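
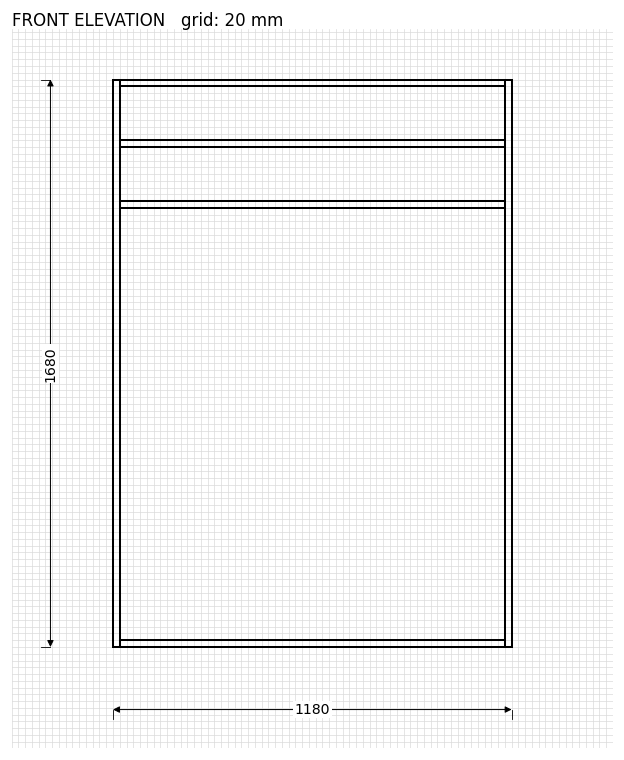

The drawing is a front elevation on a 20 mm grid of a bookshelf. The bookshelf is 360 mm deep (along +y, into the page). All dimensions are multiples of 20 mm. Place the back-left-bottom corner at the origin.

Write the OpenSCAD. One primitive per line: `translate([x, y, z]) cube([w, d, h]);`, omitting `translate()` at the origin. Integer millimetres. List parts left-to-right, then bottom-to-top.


cube([20, 360, 1680]);
translate([20, 0, 0]) cube([1140, 360, 20]);
translate([20, 0, 1300]) cube([1140, 360, 20]);
translate([20, 0, 1480]) cube([1140, 360, 20]);
translate([20, 0, 1660]) cube([1140, 360, 20]);
translate([1160, 0, 0]) cube([20, 360, 1680]);


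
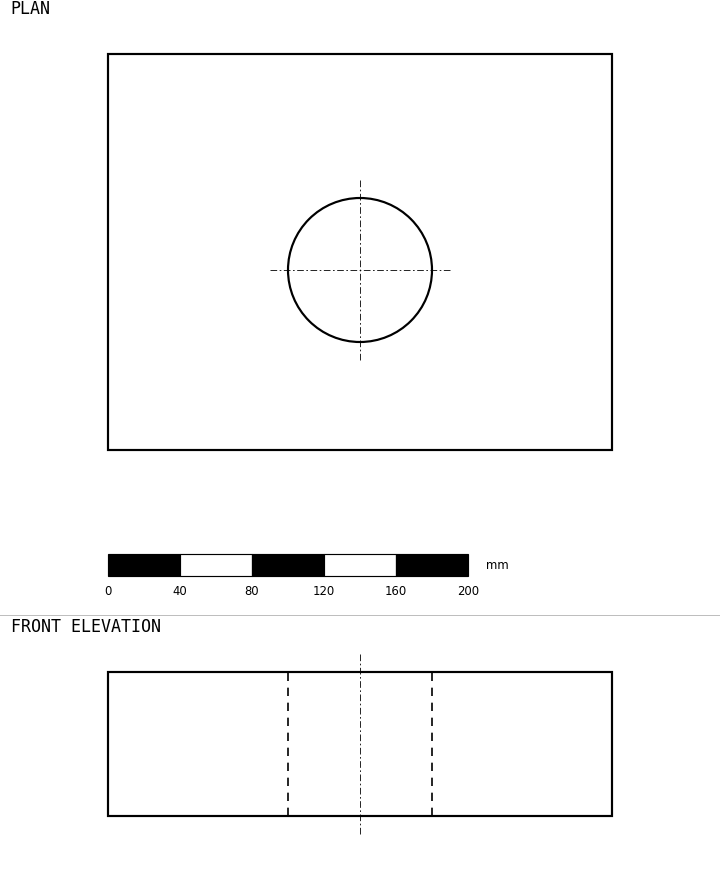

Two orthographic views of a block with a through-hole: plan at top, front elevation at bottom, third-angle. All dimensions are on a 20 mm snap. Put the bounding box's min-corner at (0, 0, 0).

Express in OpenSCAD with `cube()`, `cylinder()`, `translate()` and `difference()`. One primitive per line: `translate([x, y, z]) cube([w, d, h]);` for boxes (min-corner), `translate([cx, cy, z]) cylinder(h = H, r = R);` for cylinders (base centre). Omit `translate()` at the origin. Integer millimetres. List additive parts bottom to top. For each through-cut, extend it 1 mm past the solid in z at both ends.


difference() {
  cube([280, 220, 80]);
  translate([140, 100, -1]) cylinder(h = 82, r = 40);
}


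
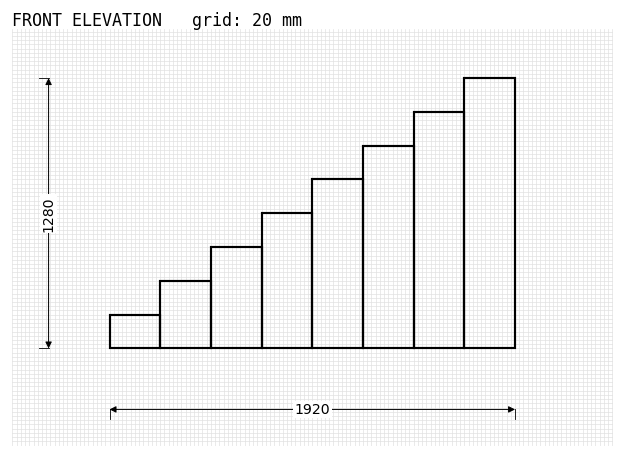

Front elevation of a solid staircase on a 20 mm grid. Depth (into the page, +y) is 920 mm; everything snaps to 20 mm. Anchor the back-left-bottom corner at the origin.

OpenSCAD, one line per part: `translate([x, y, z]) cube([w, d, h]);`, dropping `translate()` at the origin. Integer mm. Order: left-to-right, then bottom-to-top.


cube([240, 920, 160]);
translate([240, 0, 0]) cube([240, 920, 320]);
translate([480, 0, 0]) cube([240, 920, 480]);
translate([720, 0, 0]) cube([240, 920, 640]);
translate([960, 0, 0]) cube([240, 920, 800]);
translate([1200, 0, 0]) cube([240, 920, 960]);
translate([1440, 0, 0]) cube([240, 920, 1120]);
translate([1680, 0, 0]) cube([240, 920, 1280]);


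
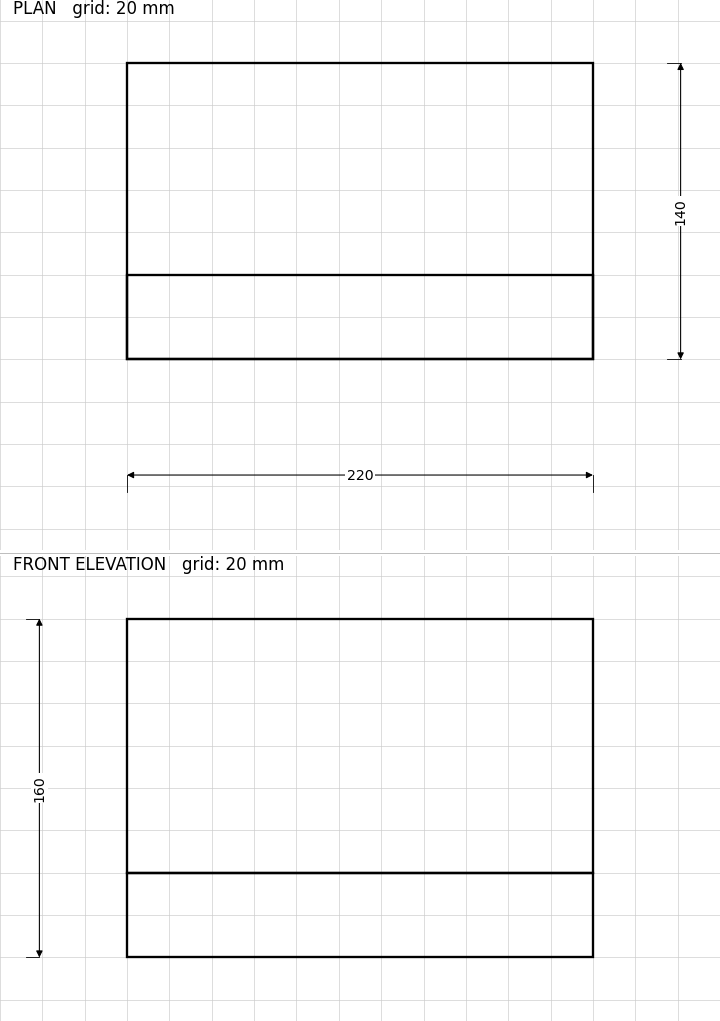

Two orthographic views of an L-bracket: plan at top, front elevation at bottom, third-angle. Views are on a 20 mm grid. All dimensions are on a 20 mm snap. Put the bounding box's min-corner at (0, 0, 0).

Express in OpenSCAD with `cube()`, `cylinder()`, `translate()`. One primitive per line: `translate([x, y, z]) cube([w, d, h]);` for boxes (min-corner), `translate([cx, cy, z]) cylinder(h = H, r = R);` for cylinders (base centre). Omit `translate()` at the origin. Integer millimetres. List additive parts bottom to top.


cube([220, 140, 40]);
translate([0, 0, 40]) cube([220, 40, 120]);


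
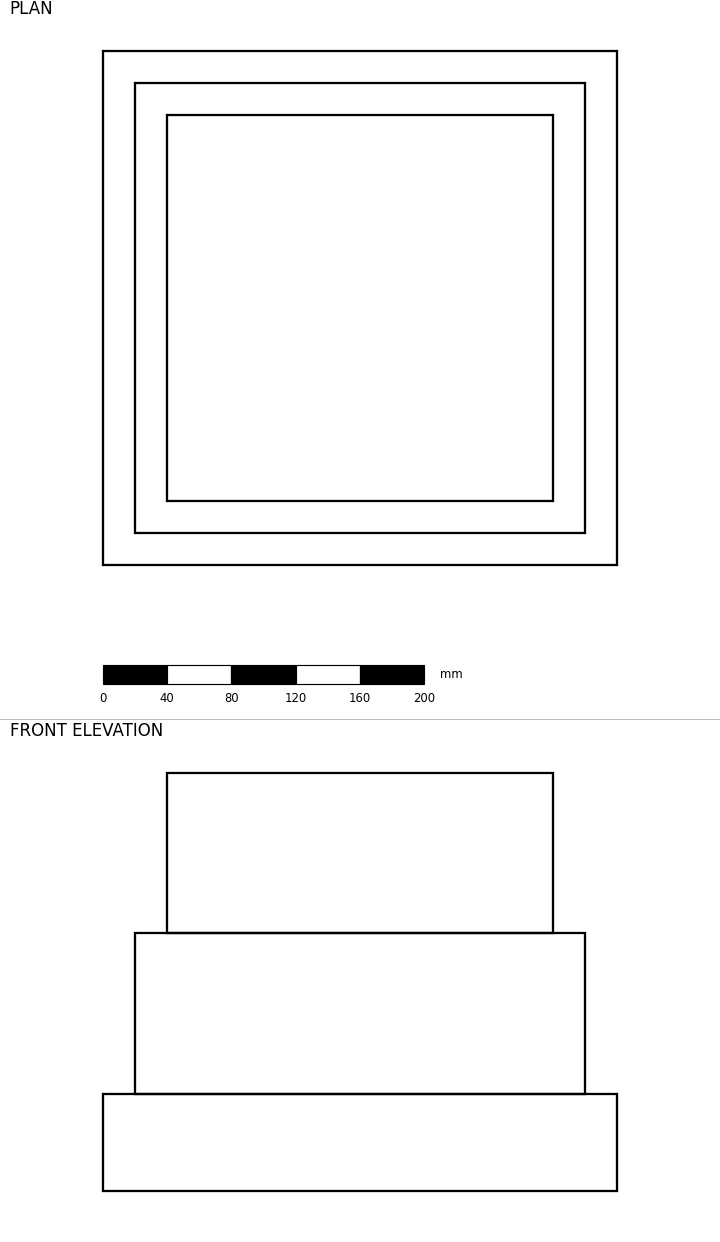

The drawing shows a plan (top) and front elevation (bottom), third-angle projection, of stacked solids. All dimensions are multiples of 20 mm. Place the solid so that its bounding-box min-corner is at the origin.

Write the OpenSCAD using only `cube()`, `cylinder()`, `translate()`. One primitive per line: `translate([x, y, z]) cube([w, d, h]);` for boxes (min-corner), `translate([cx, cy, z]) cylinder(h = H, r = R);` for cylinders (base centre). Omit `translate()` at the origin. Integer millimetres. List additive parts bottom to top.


cube([320, 320, 60]);
translate([20, 20, 60]) cube([280, 280, 100]);
translate([40, 40, 160]) cube([240, 240, 100]);


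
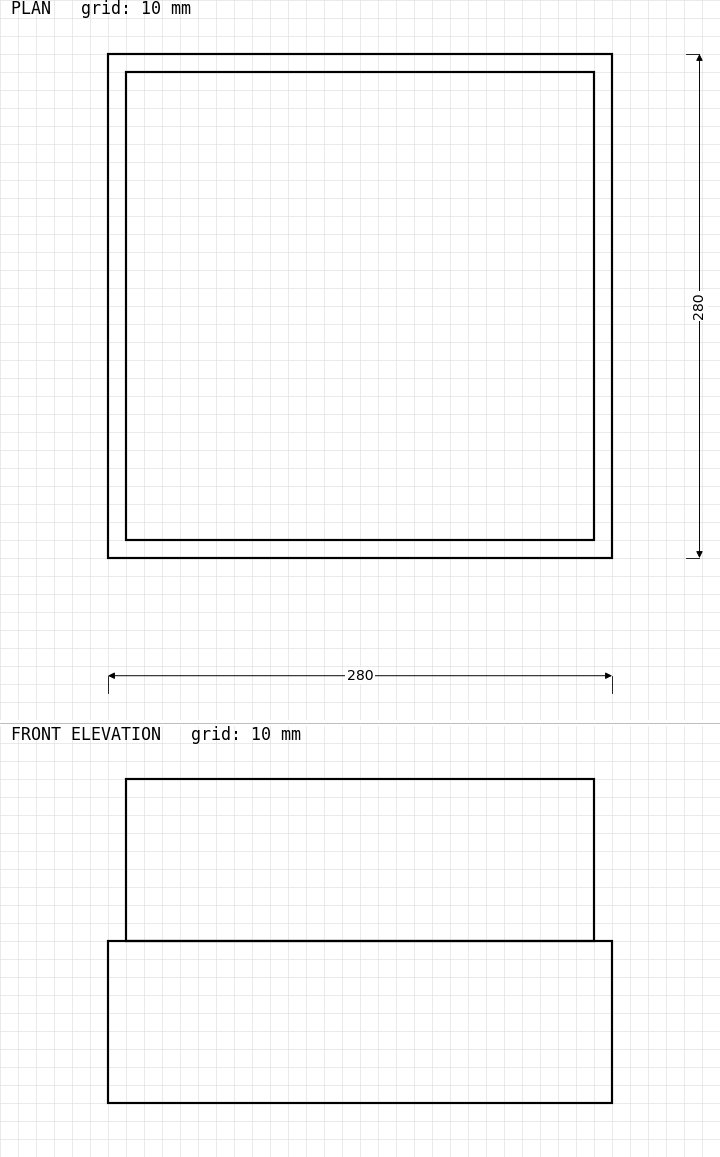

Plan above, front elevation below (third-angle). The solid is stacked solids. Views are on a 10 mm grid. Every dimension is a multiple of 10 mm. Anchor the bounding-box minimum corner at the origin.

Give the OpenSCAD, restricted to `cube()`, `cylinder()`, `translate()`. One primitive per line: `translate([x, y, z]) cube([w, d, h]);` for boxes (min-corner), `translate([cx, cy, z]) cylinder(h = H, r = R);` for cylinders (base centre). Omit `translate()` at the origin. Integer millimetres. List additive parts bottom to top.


cube([280, 280, 90]);
translate([10, 10, 90]) cube([260, 260, 90]);


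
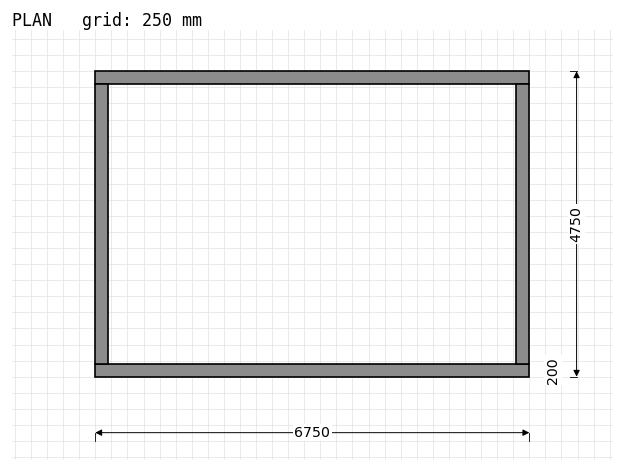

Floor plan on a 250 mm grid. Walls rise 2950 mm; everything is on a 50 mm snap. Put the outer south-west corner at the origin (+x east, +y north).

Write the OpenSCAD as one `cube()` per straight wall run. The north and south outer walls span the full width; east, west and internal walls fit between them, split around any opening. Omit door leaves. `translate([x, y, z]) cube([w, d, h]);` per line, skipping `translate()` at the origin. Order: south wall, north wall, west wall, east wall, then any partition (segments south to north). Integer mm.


cube([6750, 200, 2950]);
translate([0, 4550, 0]) cube([6750, 200, 2950]);
translate([0, 200, 0]) cube([200, 4350, 2950]);
translate([6550, 200, 0]) cube([200, 4350, 2950]);


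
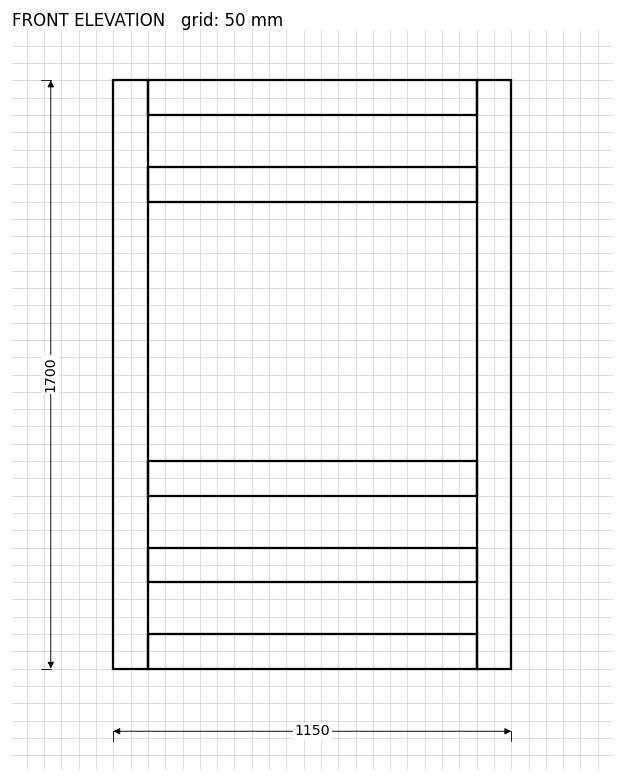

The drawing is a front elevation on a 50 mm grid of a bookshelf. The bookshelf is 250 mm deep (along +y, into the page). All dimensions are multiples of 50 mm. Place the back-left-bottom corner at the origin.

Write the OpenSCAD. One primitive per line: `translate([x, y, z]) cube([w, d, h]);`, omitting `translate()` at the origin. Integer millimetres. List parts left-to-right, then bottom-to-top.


cube([100, 250, 1700]);
translate([100, 0, 0]) cube([950, 250, 100]);
translate([100, 0, 250]) cube([950, 250, 100]);
translate([100, 0, 500]) cube([950, 250, 100]);
translate([100, 0, 1350]) cube([950, 250, 100]);
translate([100, 0, 1600]) cube([950, 250, 100]);
translate([1050, 0, 0]) cube([100, 250, 1700]);


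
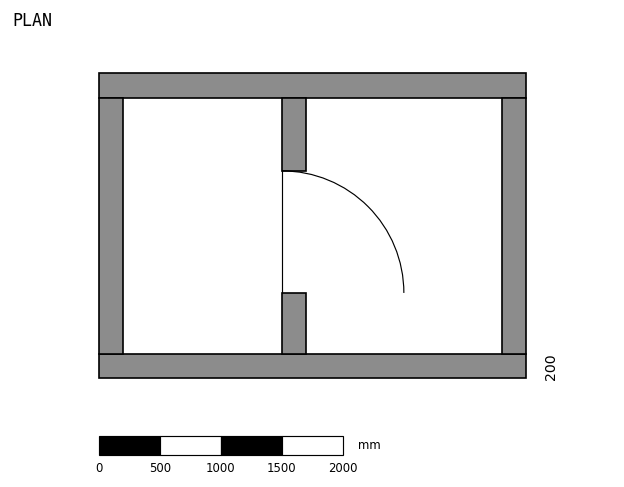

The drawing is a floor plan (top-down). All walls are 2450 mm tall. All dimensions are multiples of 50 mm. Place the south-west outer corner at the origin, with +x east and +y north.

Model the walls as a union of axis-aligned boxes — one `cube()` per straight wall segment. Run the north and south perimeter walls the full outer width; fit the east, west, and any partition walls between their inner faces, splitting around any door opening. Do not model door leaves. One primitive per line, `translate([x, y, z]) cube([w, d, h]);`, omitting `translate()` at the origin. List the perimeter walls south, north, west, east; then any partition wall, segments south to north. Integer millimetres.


cube([3500, 200, 2450]);
translate([0, 2300, 0]) cube([3500, 200, 2450]);
translate([0, 200, 0]) cube([200, 2100, 2450]);
translate([3300, 200, 0]) cube([200, 2100, 2450]);
translate([1500, 200, 0]) cube([200, 500, 2450]);
translate([1500, 1700, 0]) cube([200, 600, 2450]);


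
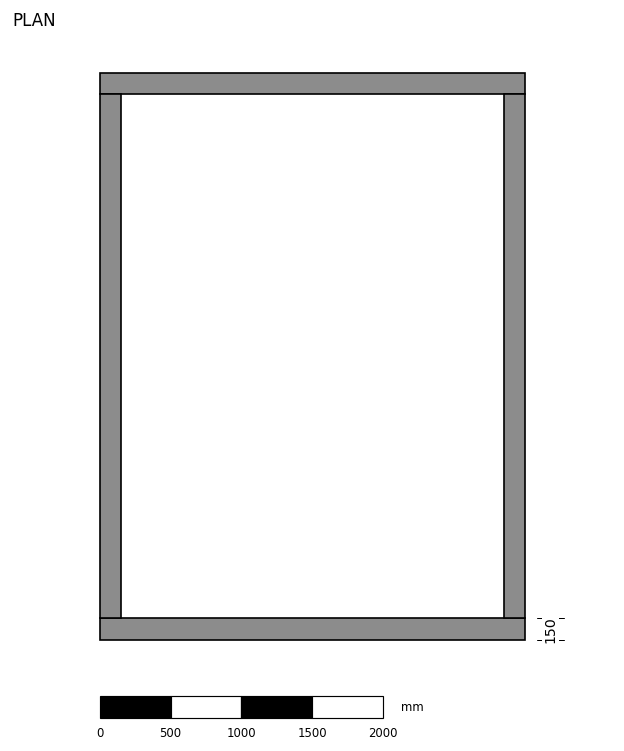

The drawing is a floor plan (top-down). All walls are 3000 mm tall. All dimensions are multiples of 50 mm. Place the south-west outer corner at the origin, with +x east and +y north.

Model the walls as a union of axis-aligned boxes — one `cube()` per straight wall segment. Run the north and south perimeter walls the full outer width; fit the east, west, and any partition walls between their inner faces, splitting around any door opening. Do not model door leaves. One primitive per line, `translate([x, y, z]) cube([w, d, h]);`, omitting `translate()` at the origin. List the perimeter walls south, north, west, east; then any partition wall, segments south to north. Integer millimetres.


cube([3000, 150, 3000]);
translate([0, 3850, 0]) cube([3000, 150, 3000]);
translate([0, 150, 0]) cube([150, 3700, 3000]);
translate([2850, 150, 0]) cube([150, 3700, 3000]);


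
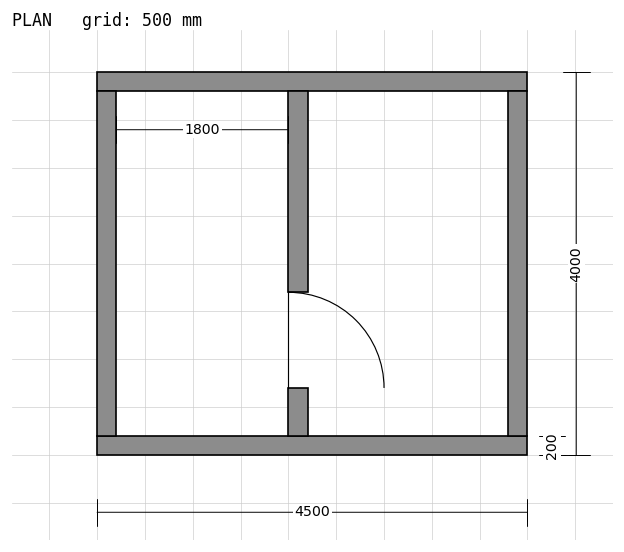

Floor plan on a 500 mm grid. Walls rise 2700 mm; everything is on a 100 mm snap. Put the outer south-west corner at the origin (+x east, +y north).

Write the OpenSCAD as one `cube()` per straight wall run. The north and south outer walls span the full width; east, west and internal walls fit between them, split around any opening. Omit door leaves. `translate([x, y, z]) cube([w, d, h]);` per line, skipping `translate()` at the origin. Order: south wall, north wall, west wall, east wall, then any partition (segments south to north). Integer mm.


cube([4500, 200, 2700]);
translate([0, 3800, 0]) cube([4500, 200, 2700]);
translate([0, 200, 0]) cube([200, 3600, 2700]);
translate([4300, 200, 0]) cube([200, 3600, 2700]);
translate([2000, 200, 0]) cube([200, 500, 2700]);
translate([2000, 1700, 0]) cube([200, 2100, 2700]);


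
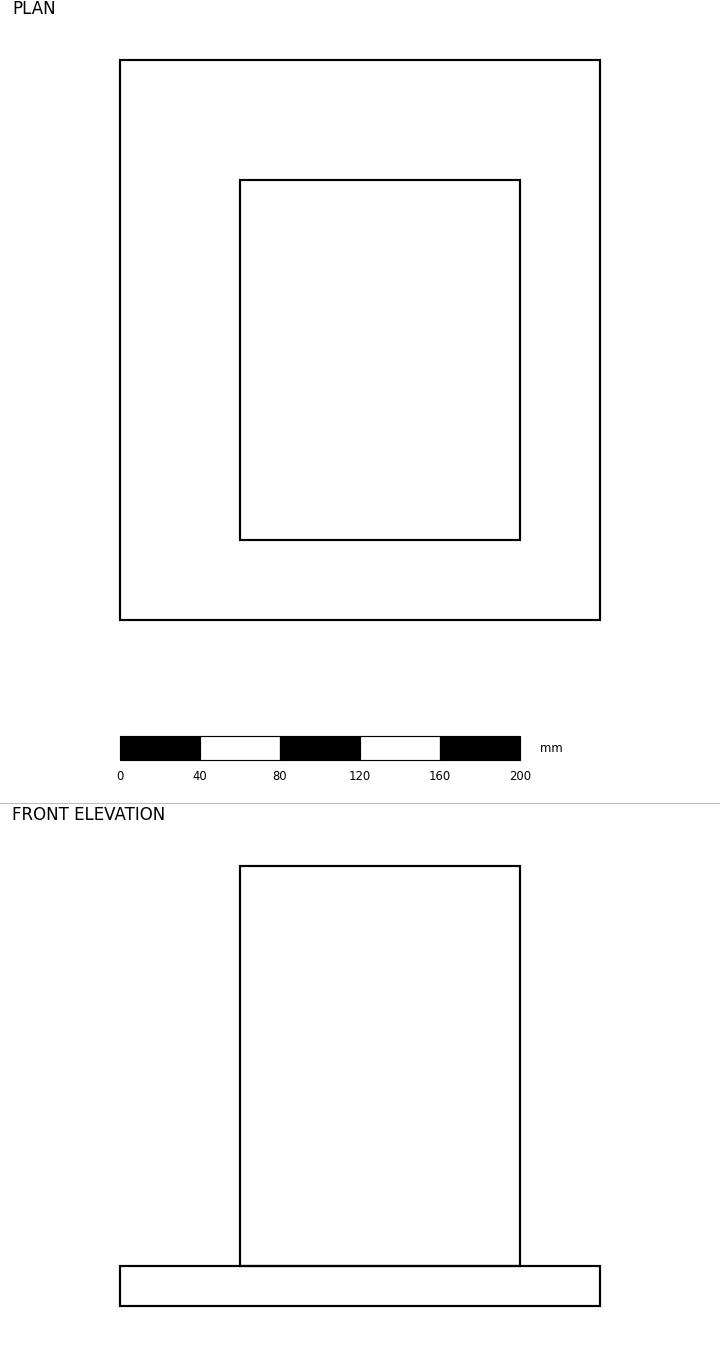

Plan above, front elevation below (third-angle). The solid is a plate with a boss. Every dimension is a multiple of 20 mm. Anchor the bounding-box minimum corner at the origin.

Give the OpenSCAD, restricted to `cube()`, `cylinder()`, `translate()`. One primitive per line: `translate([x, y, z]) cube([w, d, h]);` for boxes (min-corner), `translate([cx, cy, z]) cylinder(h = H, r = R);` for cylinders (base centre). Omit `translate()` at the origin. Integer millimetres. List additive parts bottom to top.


cube([240, 280, 20]);
translate([60, 40, 20]) cube([140, 180, 200]);


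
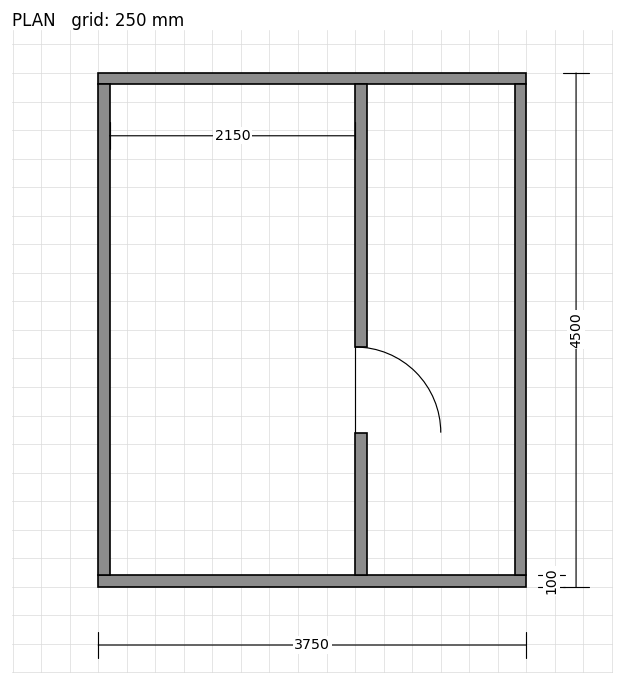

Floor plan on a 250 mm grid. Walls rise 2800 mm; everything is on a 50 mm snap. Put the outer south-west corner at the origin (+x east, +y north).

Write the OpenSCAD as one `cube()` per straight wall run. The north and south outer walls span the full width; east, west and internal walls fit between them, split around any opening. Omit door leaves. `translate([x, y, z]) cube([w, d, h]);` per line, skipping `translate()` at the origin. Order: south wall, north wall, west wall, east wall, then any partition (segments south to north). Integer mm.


cube([3750, 100, 2800]);
translate([0, 4400, 0]) cube([3750, 100, 2800]);
translate([0, 100, 0]) cube([100, 4300, 2800]);
translate([3650, 100, 0]) cube([100, 4300, 2800]);
translate([2250, 100, 0]) cube([100, 1250, 2800]);
translate([2250, 2100, 0]) cube([100, 2300, 2800]);


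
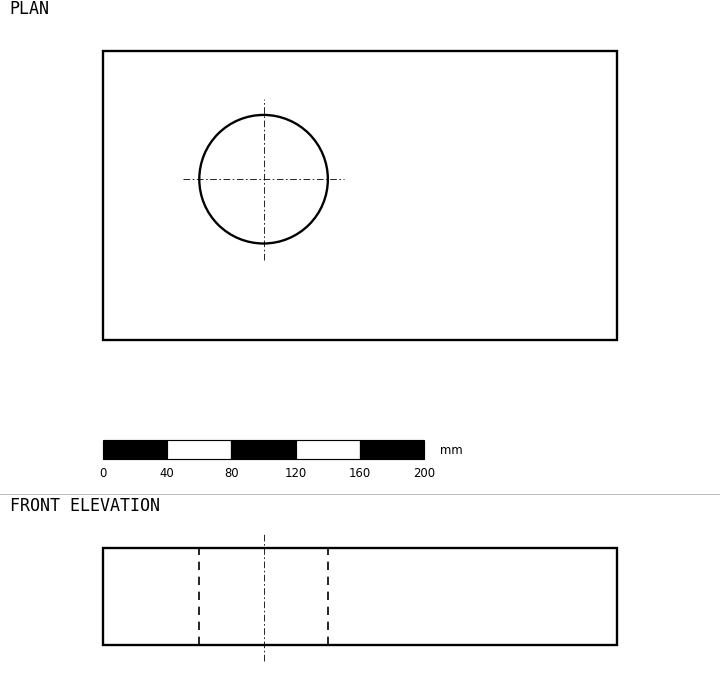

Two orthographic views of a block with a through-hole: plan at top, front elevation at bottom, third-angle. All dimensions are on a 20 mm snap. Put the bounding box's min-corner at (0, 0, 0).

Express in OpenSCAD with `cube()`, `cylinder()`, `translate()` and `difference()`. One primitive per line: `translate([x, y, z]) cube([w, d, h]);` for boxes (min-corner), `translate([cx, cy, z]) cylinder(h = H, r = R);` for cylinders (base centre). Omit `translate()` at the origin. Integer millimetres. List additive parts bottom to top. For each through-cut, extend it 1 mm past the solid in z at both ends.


difference() {
  cube([320, 180, 60]);
  translate([100, 100, -1]) cylinder(h = 62, r = 40);
}


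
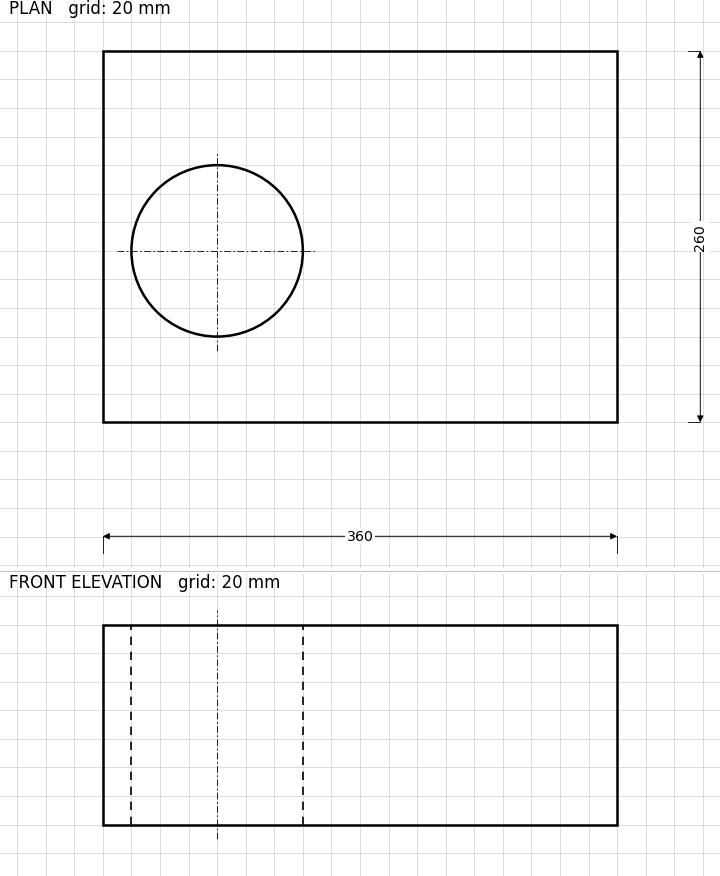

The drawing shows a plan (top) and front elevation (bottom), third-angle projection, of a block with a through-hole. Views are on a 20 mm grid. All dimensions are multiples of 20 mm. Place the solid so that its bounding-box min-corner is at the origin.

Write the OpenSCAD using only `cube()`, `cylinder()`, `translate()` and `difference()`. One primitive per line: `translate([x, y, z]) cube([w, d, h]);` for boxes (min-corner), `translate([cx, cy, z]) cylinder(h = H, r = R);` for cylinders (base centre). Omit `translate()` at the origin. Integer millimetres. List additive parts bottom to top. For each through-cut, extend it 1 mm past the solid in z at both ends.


difference() {
  cube([360, 260, 140]);
  translate([80, 120, -1]) cylinder(h = 142, r = 60);
}


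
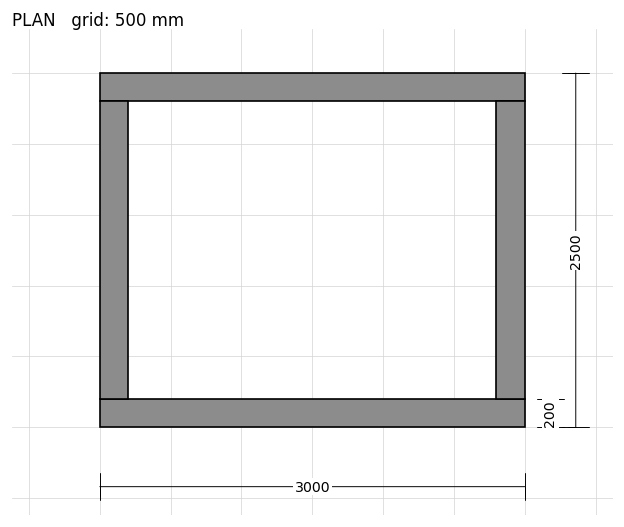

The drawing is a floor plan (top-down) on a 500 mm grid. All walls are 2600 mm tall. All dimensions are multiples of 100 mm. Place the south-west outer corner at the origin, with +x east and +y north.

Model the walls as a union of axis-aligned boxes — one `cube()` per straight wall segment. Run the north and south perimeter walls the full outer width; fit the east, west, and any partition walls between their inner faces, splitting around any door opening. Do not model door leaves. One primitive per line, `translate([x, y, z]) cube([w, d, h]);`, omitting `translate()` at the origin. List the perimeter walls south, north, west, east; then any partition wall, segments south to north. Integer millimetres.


cube([3000, 200, 2600]);
translate([0, 2300, 0]) cube([3000, 200, 2600]);
translate([0, 200, 0]) cube([200, 2100, 2600]);
translate([2800, 200, 0]) cube([200, 2100, 2600]);


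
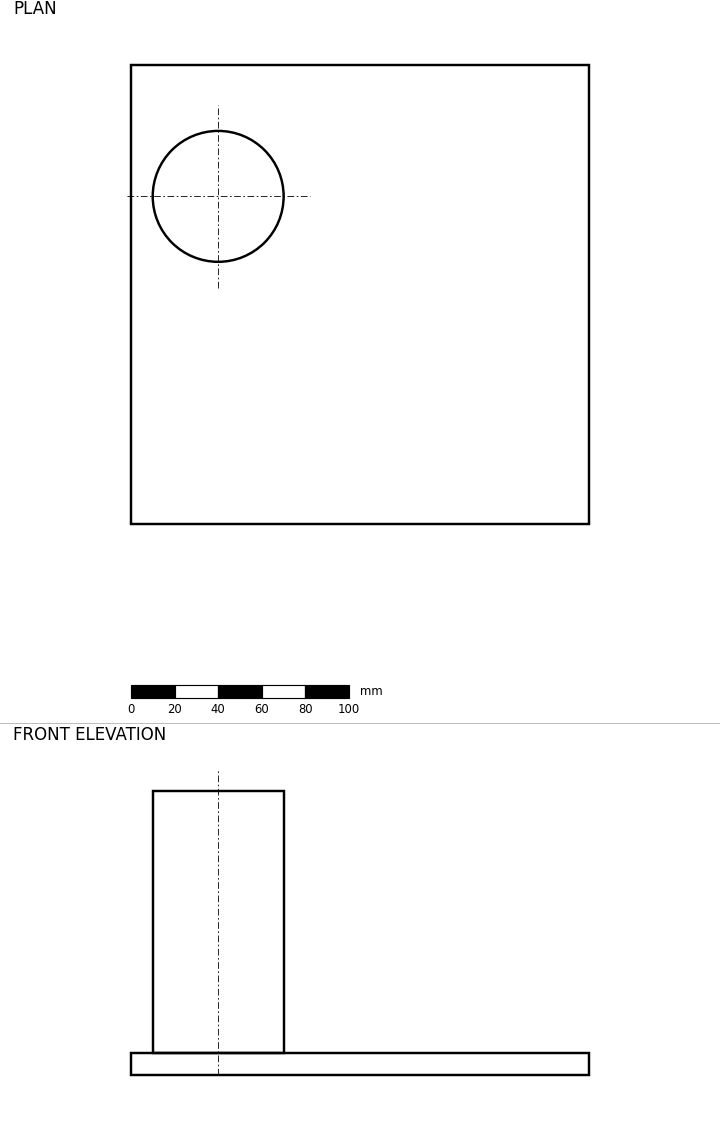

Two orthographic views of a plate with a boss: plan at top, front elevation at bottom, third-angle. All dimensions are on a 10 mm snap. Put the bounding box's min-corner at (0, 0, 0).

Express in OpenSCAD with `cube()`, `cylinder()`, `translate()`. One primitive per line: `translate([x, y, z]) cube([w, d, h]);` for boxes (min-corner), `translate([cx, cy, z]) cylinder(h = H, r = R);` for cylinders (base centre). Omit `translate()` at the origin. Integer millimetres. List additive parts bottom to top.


cube([210, 210, 10]);
translate([40, 150, 10]) cylinder(h = 120, r = 30);


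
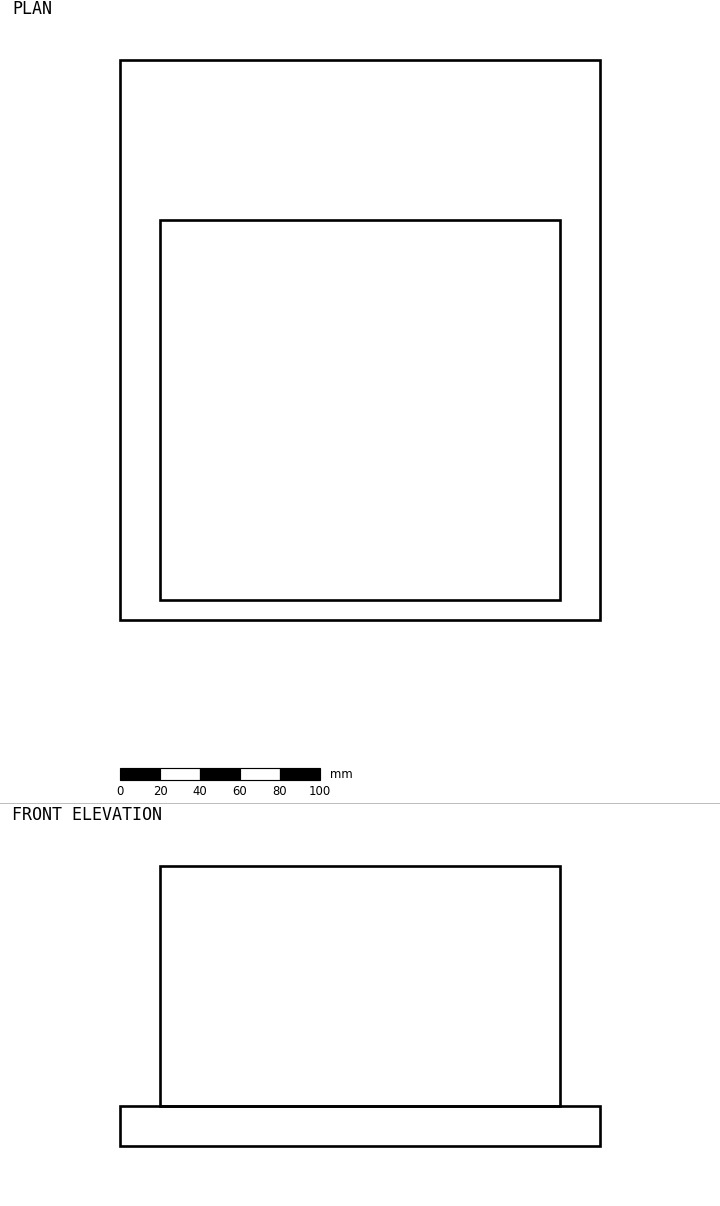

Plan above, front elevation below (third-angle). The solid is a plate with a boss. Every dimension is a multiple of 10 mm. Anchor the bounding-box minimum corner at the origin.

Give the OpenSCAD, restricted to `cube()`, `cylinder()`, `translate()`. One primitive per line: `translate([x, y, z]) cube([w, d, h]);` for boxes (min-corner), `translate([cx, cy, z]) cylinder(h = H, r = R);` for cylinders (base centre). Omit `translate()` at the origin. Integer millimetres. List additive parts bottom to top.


cube([240, 280, 20]);
translate([20, 10, 20]) cube([200, 190, 120]);


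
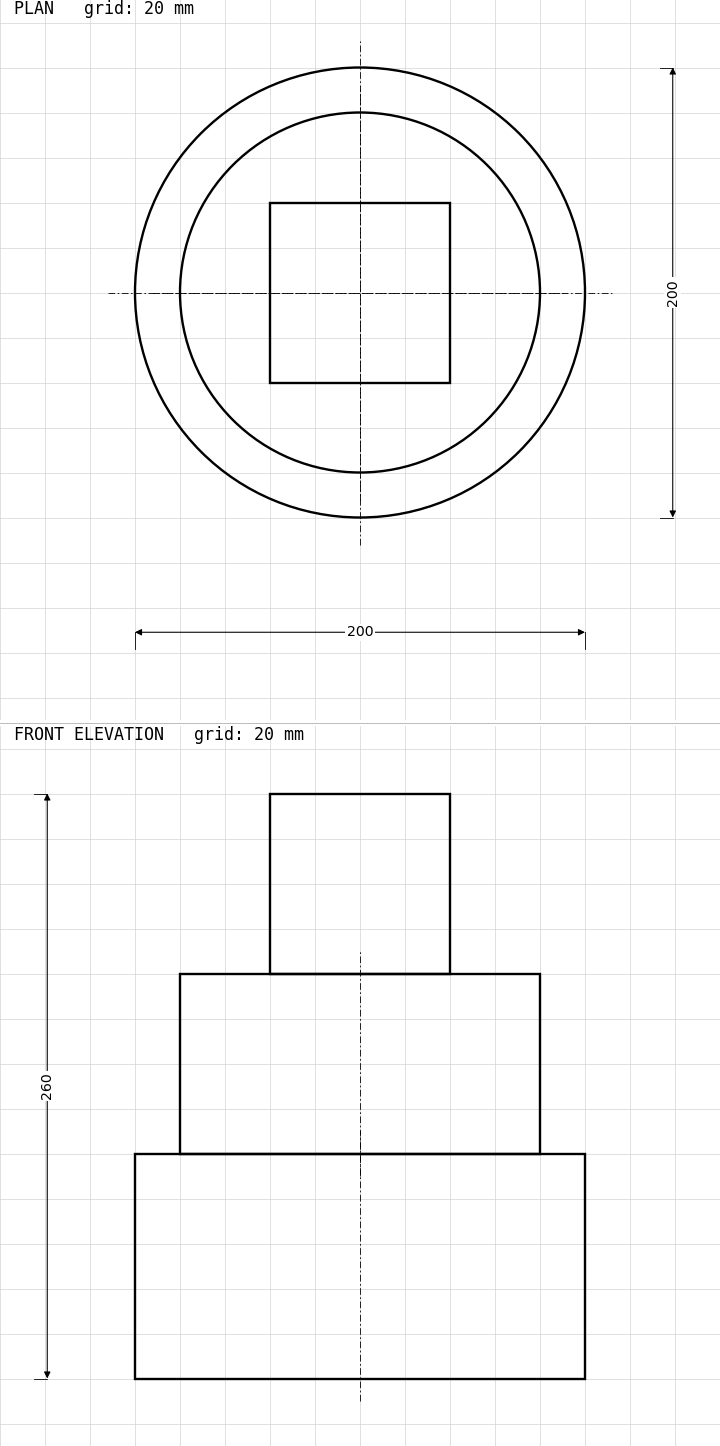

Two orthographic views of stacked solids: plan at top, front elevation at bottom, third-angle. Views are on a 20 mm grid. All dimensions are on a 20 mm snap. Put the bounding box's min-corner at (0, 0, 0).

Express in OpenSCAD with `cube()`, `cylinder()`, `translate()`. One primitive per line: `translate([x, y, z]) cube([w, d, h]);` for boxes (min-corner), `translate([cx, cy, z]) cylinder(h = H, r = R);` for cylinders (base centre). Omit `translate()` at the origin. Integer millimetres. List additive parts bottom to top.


translate([100, 100, 0]) cylinder(h = 100, r = 100);
translate([100, 100, 100]) cylinder(h = 80, r = 80);
translate([60, 60, 180]) cube([80, 80, 80]);


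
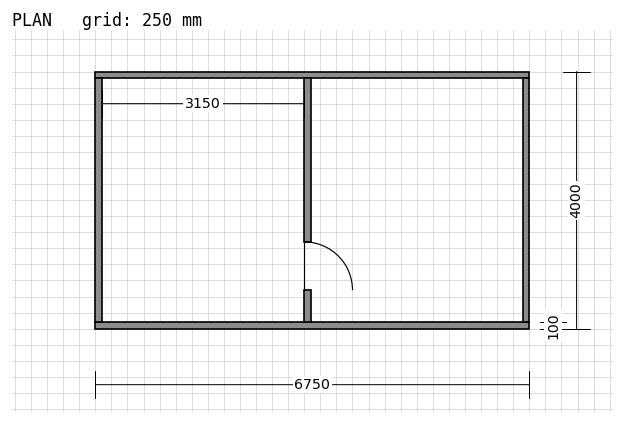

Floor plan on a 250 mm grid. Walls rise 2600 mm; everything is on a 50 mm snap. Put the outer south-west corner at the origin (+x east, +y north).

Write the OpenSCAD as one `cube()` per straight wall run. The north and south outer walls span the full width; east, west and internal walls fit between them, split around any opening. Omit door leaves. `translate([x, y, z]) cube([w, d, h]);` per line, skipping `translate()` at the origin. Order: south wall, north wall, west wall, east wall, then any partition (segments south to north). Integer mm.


cube([6750, 100, 2600]);
translate([0, 3900, 0]) cube([6750, 100, 2600]);
translate([0, 100, 0]) cube([100, 3800, 2600]);
translate([6650, 100, 0]) cube([100, 3800, 2600]);
translate([3250, 100, 0]) cube([100, 500, 2600]);
translate([3250, 1350, 0]) cube([100, 2550, 2600]);


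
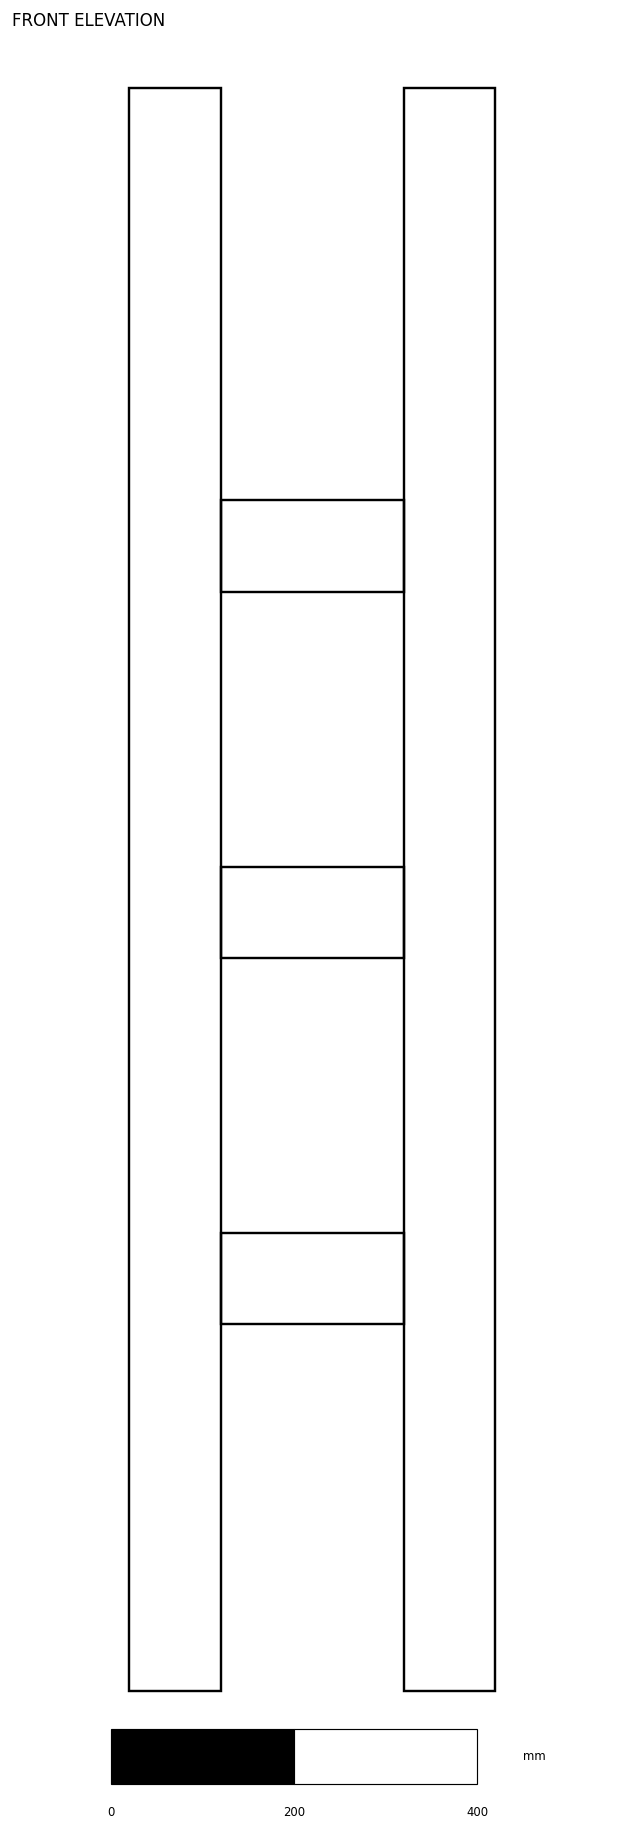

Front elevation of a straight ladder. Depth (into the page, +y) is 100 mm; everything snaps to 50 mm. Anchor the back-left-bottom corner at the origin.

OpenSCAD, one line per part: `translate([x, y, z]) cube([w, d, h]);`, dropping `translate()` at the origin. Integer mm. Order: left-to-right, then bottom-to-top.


cube([100, 100, 1750]);
translate([100, 0, 400]) cube([200, 100, 100]);
translate([100, 0, 800]) cube([200, 100, 100]);
translate([100, 0, 1200]) cube([200, 100, 100]);
translate([300, 0, 0]) cube([100, 100, 1750]);


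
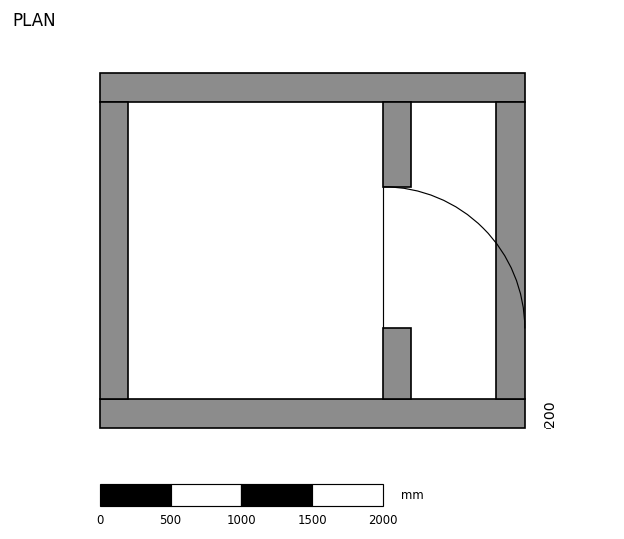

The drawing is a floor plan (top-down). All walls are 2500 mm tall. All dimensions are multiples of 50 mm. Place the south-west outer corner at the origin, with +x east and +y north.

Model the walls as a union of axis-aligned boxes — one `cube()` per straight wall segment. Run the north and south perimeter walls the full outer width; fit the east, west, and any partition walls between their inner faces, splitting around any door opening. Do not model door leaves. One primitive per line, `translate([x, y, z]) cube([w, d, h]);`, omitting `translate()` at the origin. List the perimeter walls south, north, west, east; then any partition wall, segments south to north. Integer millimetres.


cube([3000, 200, 2500]);
translate([0, 2300, 0]) cube([3000, 200, 2500]);
translate([0, 200, 0]) cube([200, 2100, 2500]);
translate([2800, 200, 0]) cube([200, 2100, 2500]);
translate([2000, 200, 0]) cube([200, 500, 2500]);
translate([2000, 1700, 0]) cube([200, 600, 2500]);


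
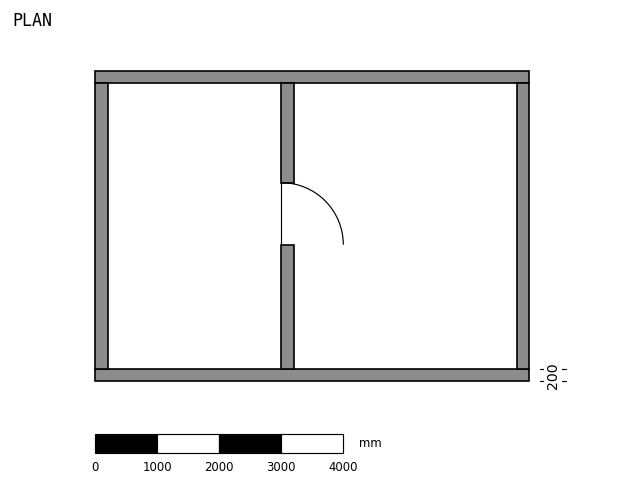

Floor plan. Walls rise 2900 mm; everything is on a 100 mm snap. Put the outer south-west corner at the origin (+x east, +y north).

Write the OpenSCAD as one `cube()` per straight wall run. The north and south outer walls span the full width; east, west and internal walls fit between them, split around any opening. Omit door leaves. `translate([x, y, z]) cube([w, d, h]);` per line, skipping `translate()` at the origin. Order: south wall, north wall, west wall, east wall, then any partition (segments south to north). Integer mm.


cube([7000, 200, 2900]);
translate([0, 4800, 0]) cube([7000, 200, 2900]);
translate([0, 200, 0]) cube([200, 4600, 2900]);
translate([6800, 200, 0]) cube([200, 4600, 2900]);
translate([3000, 200, 0]) cube([200, 2000, 2900]);
translate([3000, 3200, 0]) cube([200, 1600, 2900]);


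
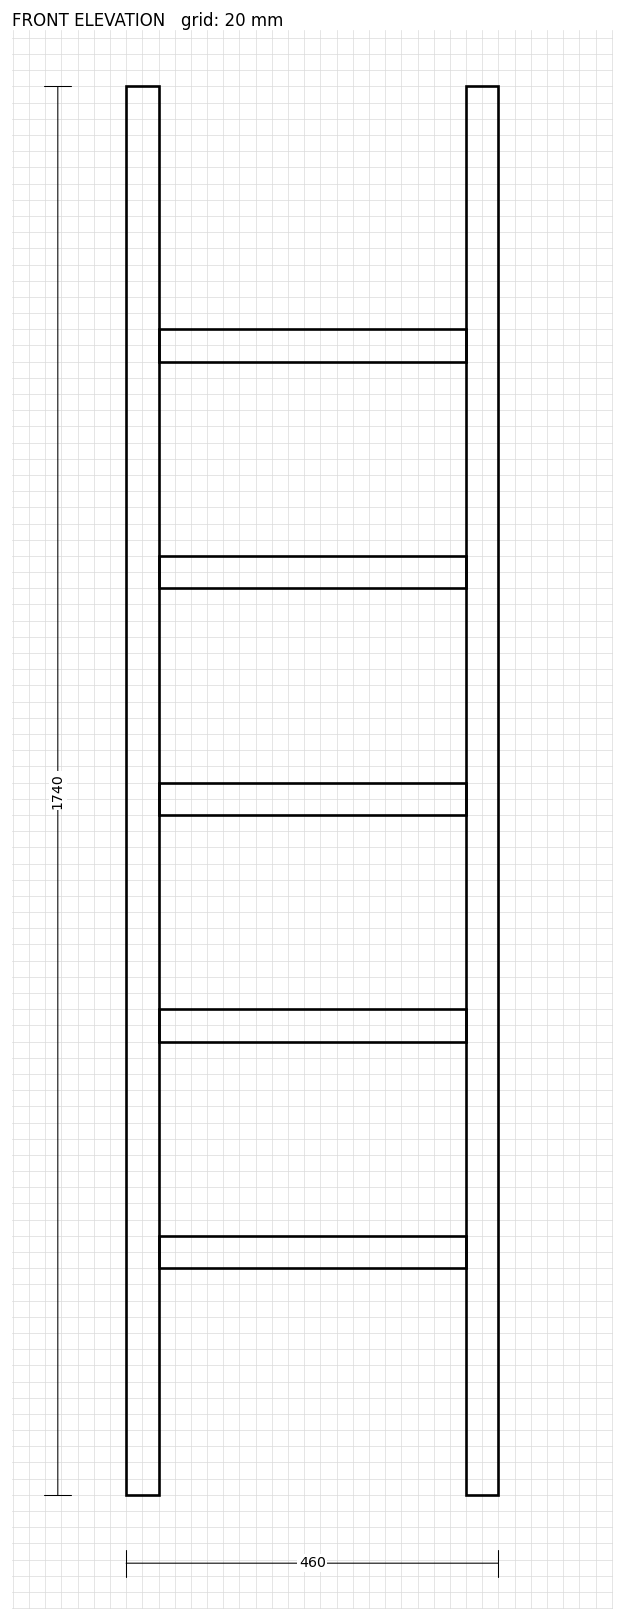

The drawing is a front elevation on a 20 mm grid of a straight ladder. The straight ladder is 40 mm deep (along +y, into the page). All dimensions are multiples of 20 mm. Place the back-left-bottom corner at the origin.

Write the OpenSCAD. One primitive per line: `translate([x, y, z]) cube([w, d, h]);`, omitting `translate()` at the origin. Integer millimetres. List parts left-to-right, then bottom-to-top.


cube([40, 40, 1740]);
translate([40, 0, 280]) cube([380, 40, 40]);
translate([40, 0, 560]) cube([380, 40, 40]);
translate([40, 0, 840]) cube([380, 40, 40]);
translate([40, 0, 1120]) cube([380, 40, 40]);
translate([40, 0, 1400]) cube([380, 40, 40]);
translate([420, 0, 0]) cube([40, 40, 1740]);


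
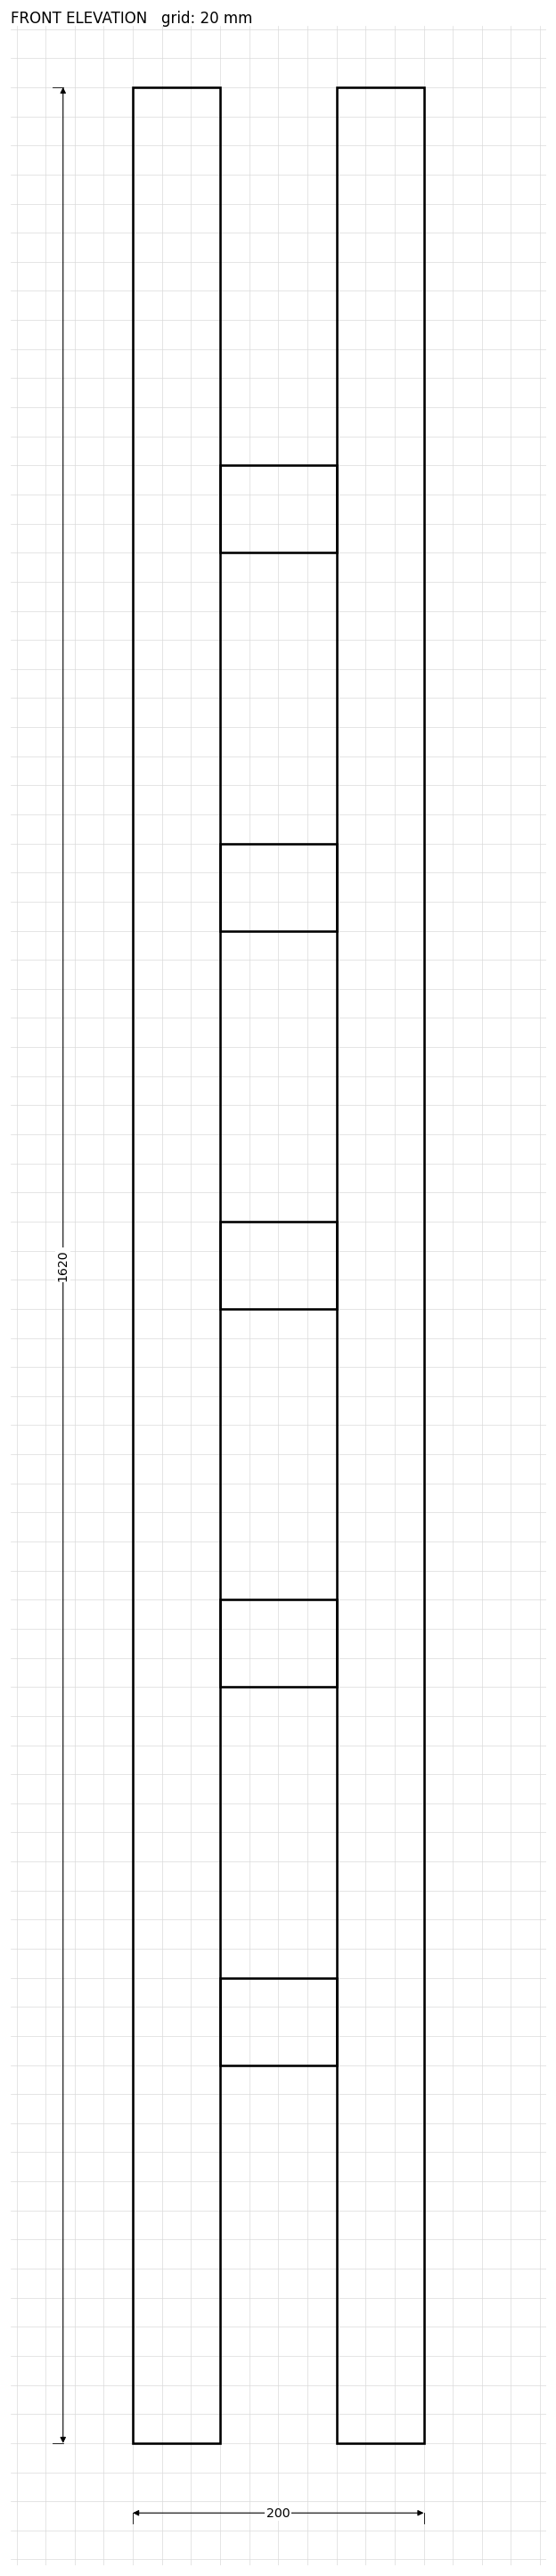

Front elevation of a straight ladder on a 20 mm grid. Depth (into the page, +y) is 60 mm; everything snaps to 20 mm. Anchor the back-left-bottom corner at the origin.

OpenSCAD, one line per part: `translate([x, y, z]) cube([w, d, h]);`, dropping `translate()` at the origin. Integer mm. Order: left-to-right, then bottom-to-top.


cube([60, 60, 1620]);
translate([60, 0, 260]) cube([80, 60, 60]);
translate([60, 0, 520]) cube([80, 60, 60]);
translate([60, 0, 780]) cube([80, 60, 60]);
translate([60, 0, 1040]) cube([80, 60, 60]);
translate([60, 0, 1300]) cube([80, 60, 60]);
translate([140, 0, 0]) cube([60, 60, 1620]);


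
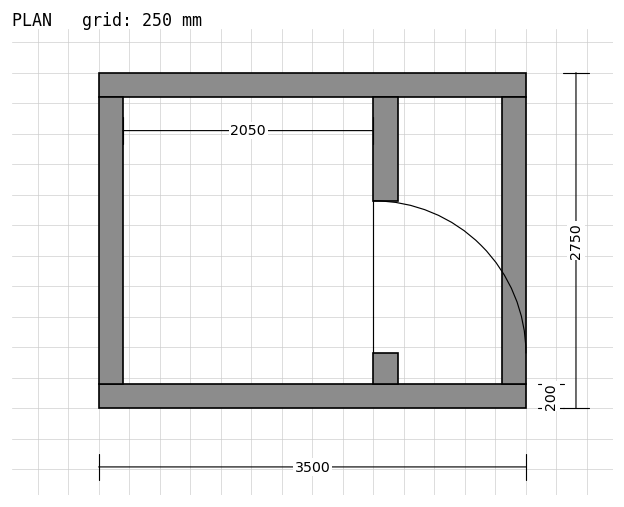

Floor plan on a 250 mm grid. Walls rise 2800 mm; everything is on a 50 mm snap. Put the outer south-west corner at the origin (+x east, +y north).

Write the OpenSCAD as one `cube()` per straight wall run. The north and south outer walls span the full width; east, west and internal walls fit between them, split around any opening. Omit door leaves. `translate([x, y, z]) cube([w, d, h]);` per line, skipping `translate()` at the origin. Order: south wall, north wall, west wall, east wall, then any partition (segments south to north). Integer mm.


cube([3500, 200, 2800]);
translate([0, 2550, 0]) cube([3500, 200, 2800]);
translate([0, 200, 0]) cube([200, 2350, 2800]);
translate([3300, 200, 0]) cube([200, 2350, 2800]);
translate([2250, 200, 0]) cube([200, 250, 2800]);
translate([2250, 1700, 0]) cube([200, 850, 2800]);


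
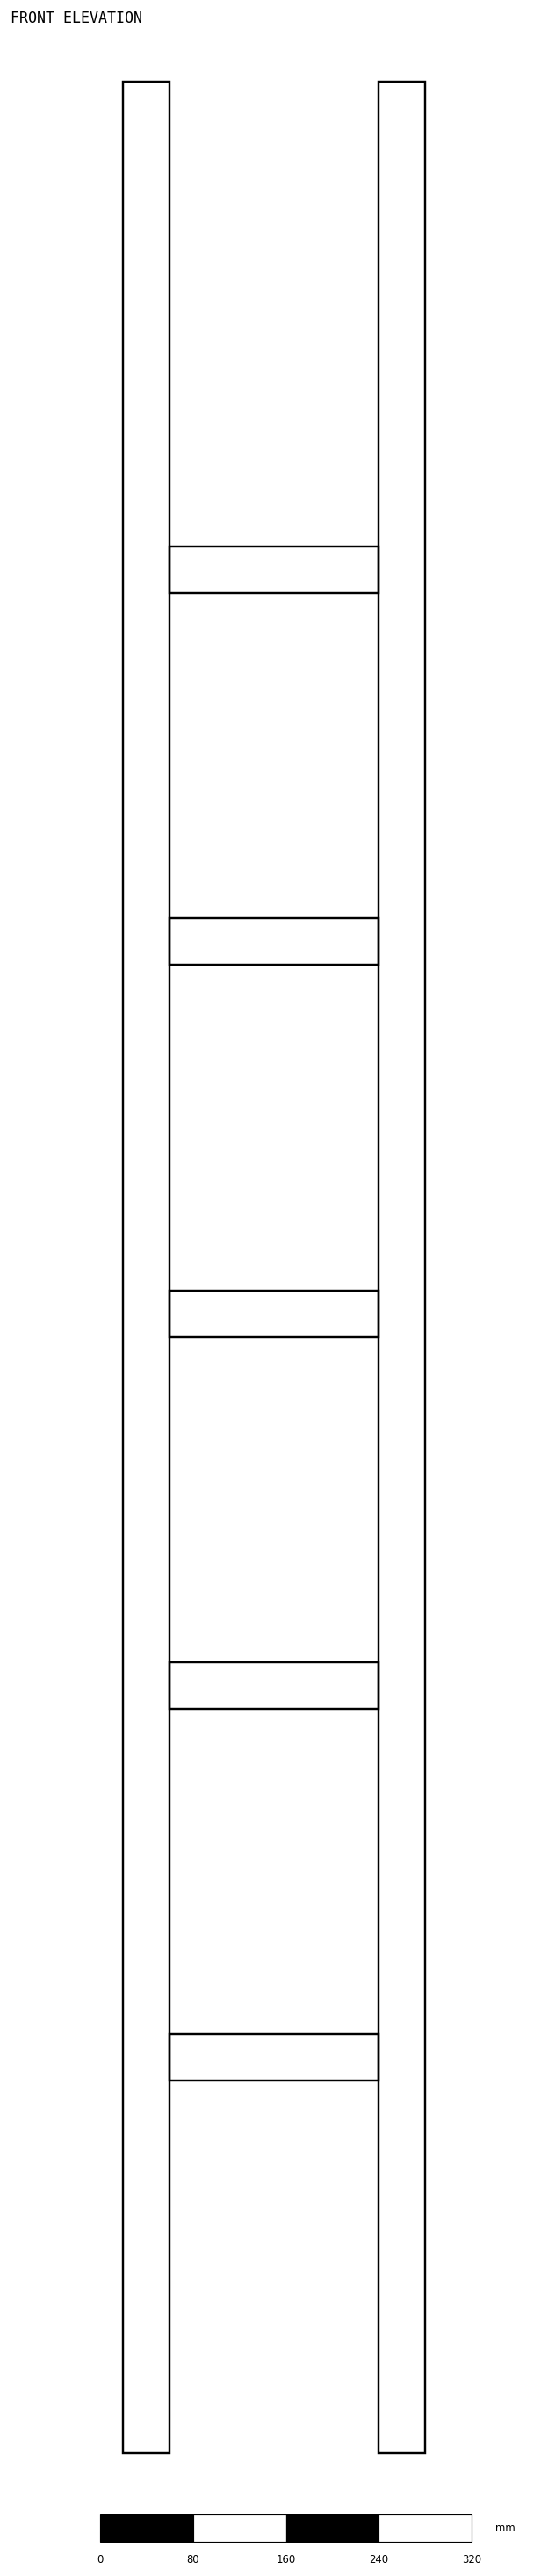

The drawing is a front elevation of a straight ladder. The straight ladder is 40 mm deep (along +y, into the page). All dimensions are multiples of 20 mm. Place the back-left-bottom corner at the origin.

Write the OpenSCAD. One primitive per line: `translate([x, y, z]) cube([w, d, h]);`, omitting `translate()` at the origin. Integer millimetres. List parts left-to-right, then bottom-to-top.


cube([40, 40, 2040]);
translate([40, 0, 320]) cube([180, 40, 40]);
translate([40, 0, 640]) cube([180, 40, 40]);
translate([40, 0, 960]) cube([180, 40, 40]);
translate([40, 0, 1280]) cube([180, 40, 40]);
translate([40, 0, 1600]) cube([180, 40, 40]);
translate([220, 0, 0]) cube([40, 40, 2040]);


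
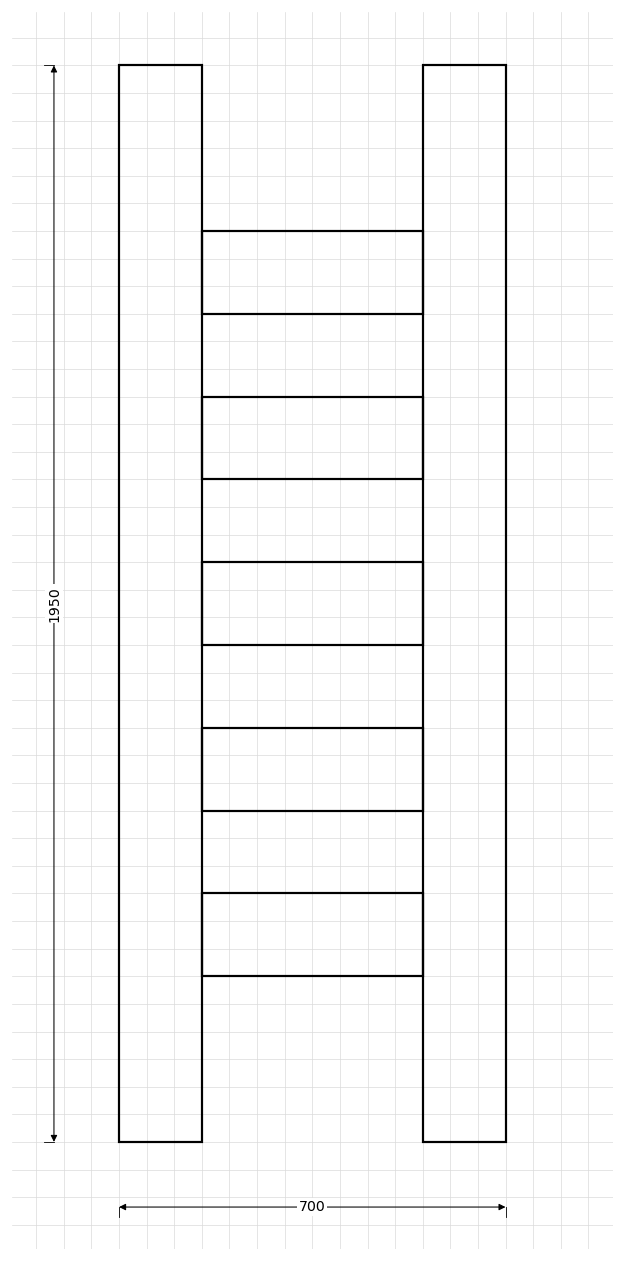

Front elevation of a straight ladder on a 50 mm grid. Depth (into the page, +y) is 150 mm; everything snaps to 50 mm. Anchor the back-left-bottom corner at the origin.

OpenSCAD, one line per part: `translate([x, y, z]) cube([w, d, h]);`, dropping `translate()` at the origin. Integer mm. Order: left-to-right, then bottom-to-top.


cube([150, 150, 1950]);
translate([150, 0, 300]) cube([400, 150, 150]);
translate([150, 0, 600]) cube([400, 150, 150]);
translate([150, 0, 900]) cube([400, 150, 150]);
translate([150, 0, 1200]) cube([400, 150, 150]);
translate([150, 0, 1500]) cube([400, 150, 150]);
translate([550, 0, 0]) cube([150, 150, 1950]);


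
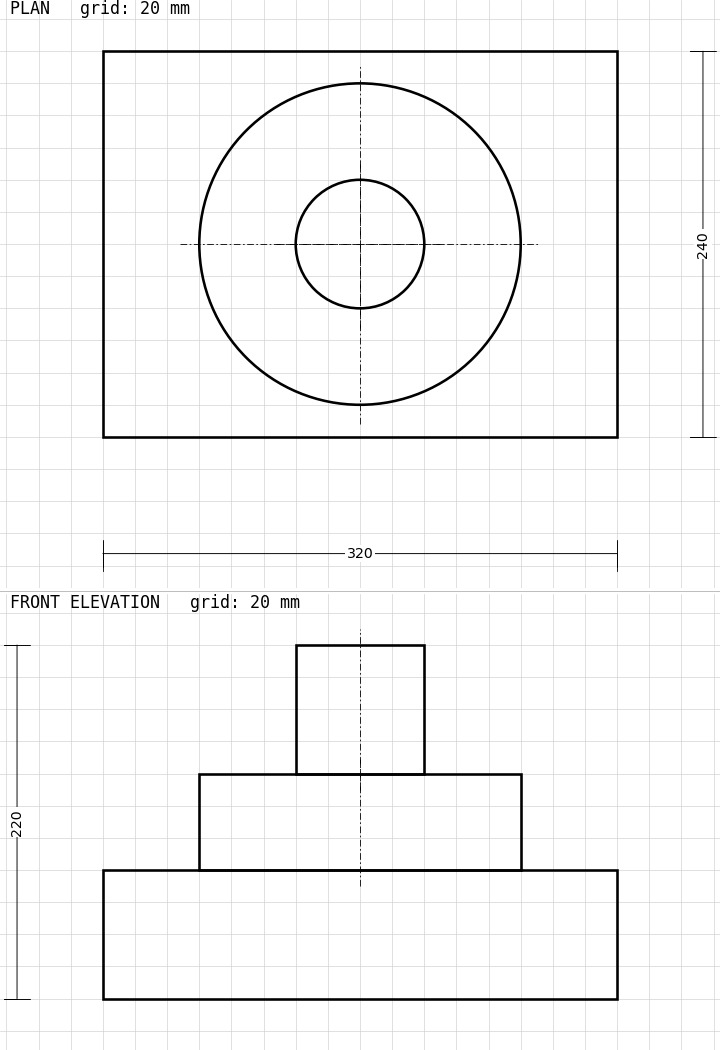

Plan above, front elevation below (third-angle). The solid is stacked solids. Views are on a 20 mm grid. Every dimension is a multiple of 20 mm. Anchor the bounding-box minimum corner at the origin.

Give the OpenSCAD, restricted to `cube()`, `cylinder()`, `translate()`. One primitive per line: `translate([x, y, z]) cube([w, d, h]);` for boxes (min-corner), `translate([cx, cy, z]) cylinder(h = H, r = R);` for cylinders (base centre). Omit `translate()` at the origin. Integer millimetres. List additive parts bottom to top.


cube([320, 240, 80]);
translate([160, 120, 80]) cylinder(h = 60, r = 100);
translate([160, 120, 140]) cylinder(h = 80, r = 40);


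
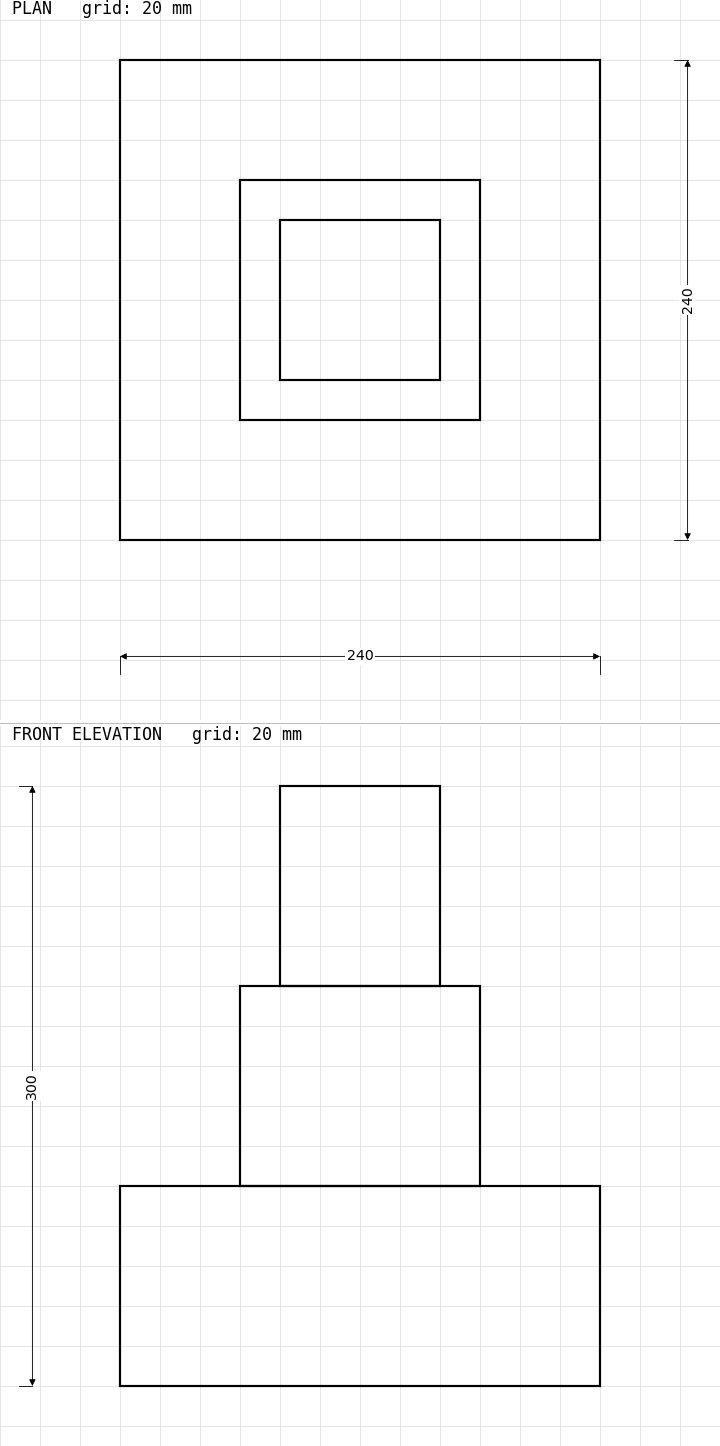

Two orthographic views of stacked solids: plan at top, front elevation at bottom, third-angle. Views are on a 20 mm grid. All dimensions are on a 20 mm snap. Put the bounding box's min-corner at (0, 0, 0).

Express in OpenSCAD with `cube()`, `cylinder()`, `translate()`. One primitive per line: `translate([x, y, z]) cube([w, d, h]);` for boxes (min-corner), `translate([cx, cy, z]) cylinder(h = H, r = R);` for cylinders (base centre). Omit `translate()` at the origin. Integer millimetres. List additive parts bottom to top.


cube([240, 240, 100]);
translate([60, 60, 100]) cube([120, 120, 100]);
translate([80, 80, 200]) cube([80, 80, 100]);


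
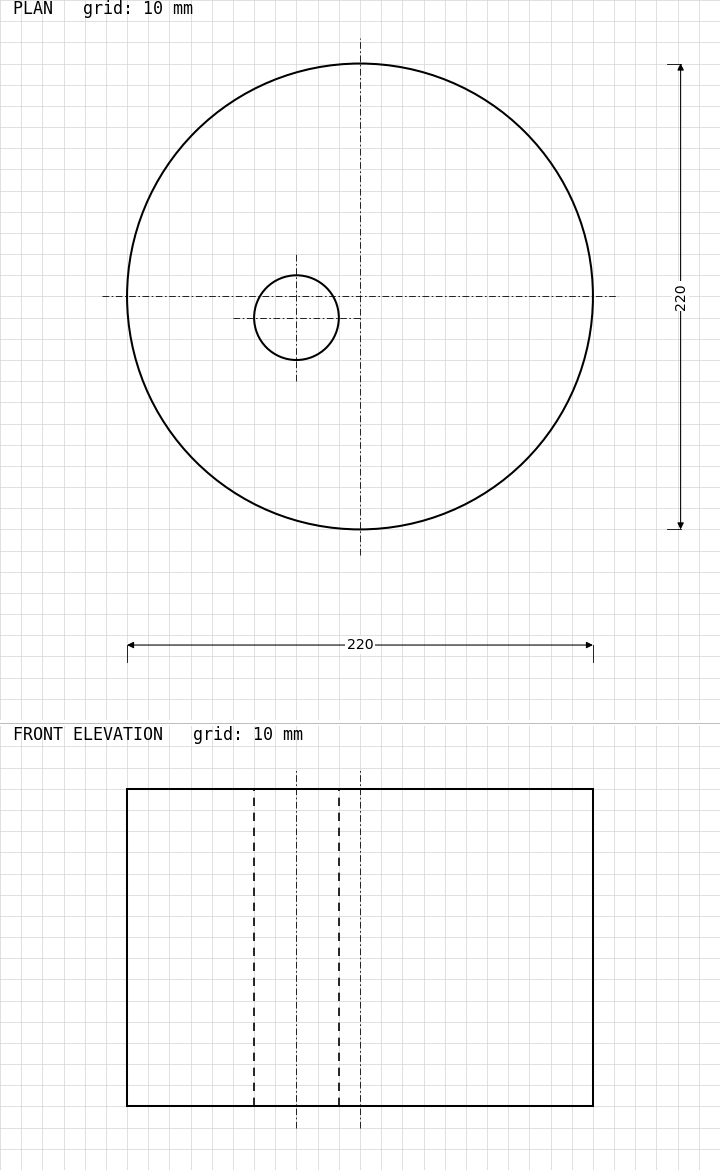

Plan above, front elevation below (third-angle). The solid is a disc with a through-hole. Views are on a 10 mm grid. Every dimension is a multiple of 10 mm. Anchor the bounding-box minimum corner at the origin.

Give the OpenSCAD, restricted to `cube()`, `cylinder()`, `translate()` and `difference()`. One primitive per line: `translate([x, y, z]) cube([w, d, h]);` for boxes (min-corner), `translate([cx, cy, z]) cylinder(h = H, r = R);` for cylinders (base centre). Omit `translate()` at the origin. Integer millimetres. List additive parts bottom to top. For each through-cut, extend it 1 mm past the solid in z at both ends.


difference() {
  translate([110, 110, 0]) cylinder(h = 150, r = 110);
  translate([80, 100, -1]) cylinder(h = 152, r = 20);
}


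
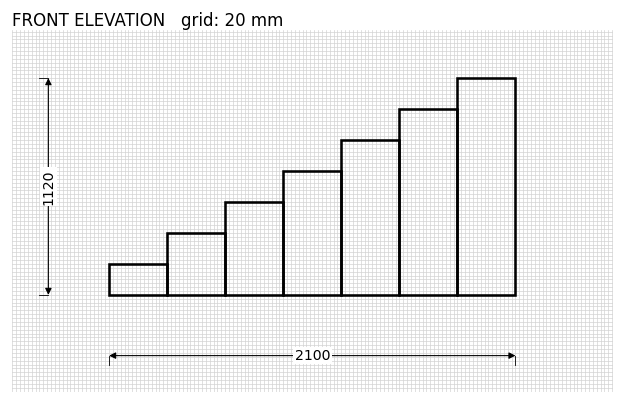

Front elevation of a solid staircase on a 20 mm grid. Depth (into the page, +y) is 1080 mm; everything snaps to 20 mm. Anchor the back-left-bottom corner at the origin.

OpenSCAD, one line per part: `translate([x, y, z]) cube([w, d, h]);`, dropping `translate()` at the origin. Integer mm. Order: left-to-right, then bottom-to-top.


cube([300, 1080, 160]);
translate([300, 0, 0]) cube([300, 1080, 320]);
translate([600, 0, 0]) cube([300, 1080, 480]);
translate([900, 0, 0]) cube([300, 1080, 640]);
translate([1200, 0, 0]) cube([300, 1080, 800]);
translate([1500, 0, 0]) cube([300, 1080, 960]);
translate([1800, 0, 0]) cube([300, 1080, 1120]);


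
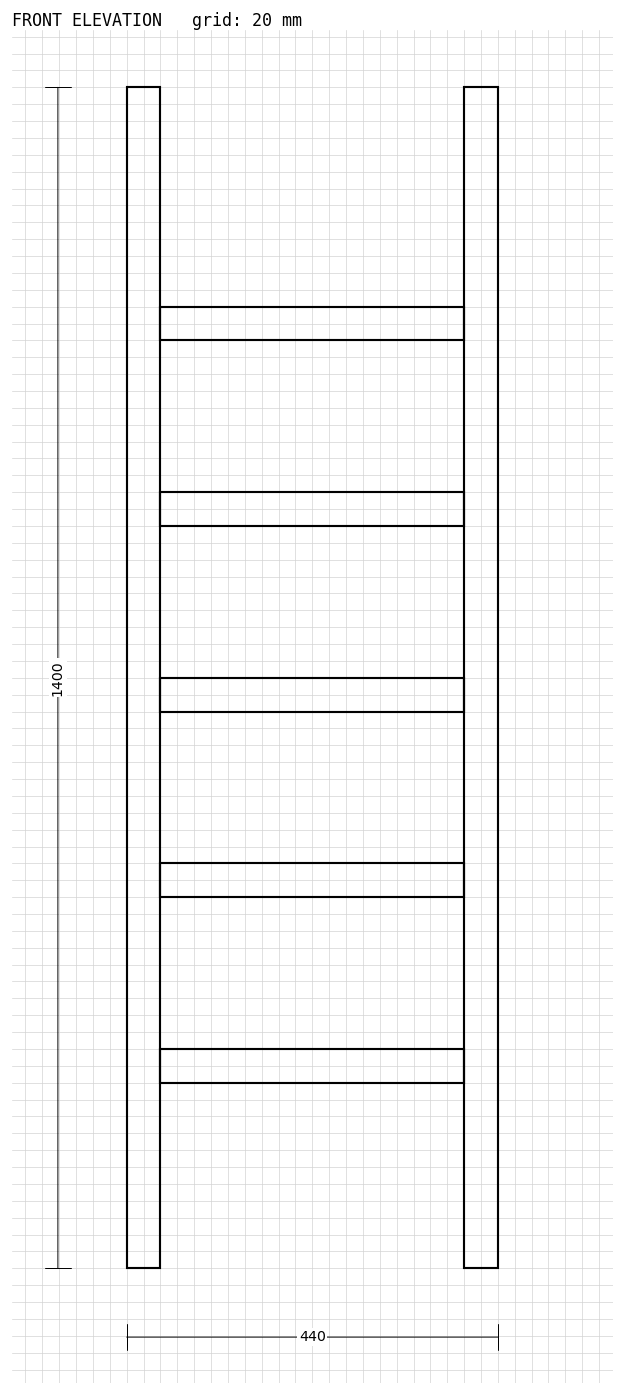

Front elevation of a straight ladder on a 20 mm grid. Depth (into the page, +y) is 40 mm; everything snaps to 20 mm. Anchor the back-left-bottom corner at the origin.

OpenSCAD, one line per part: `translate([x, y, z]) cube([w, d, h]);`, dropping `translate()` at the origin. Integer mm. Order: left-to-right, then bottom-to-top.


cube([40, 40, 1400]);
translate([40, 0, 220]) cube([360, 40, 40]);
translate([40, 0, 440]) cube([360, 40, 40]);
translate([40, 0, 660]) cube([360, 40, 40]);
translate([40, 0, 880]) cube([360, 40, 40]);
translate([40, 0, 1100]) cube([360, 40, 40]);
translate([400, 0, 0]) cube([40, 40, 1400]);


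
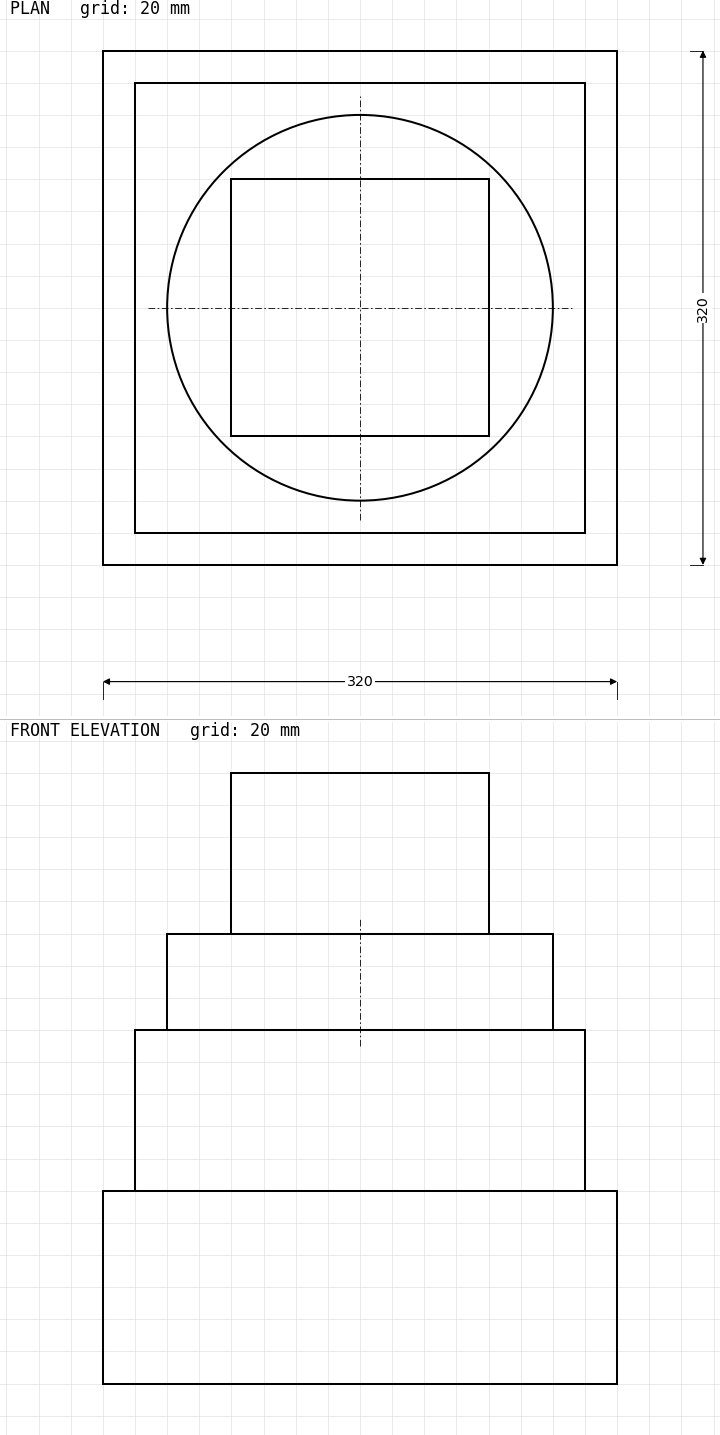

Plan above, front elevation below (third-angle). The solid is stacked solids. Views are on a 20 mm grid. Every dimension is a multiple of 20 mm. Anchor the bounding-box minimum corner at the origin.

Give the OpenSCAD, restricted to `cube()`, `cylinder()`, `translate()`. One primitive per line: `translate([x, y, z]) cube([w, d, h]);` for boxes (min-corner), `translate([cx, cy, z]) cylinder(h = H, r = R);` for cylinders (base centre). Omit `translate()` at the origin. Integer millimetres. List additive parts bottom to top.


cube([320, 320, 120]);
translate([20, 20, 120]) cube([280, 280, 100]);
translate([160, 160, 220]) cylinder(h = 60, r = 120);
translate([80, 80, 280]) cube([160, 160, 100]);
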